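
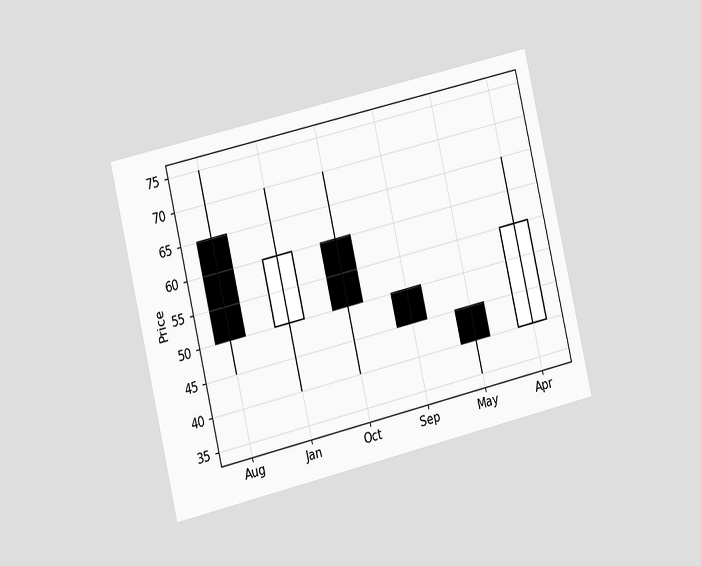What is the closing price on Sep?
45

The chart is tilted about 13° counter-clockwise and viewed at a slight angle. The Sep candle closes at 45.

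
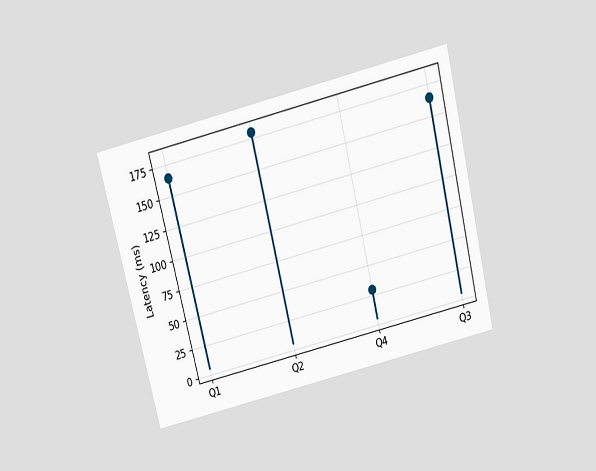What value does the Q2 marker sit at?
180ms

The chart is tilted about 14° counter-clockwise and viewed slightly from above. The Q2 marker sits at 180ms.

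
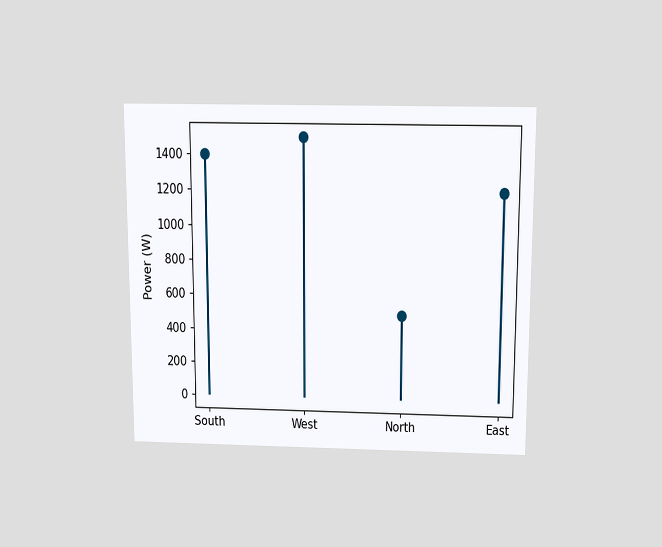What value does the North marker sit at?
500W

The chart is viewed slightly from above. The North marker sits at 500W.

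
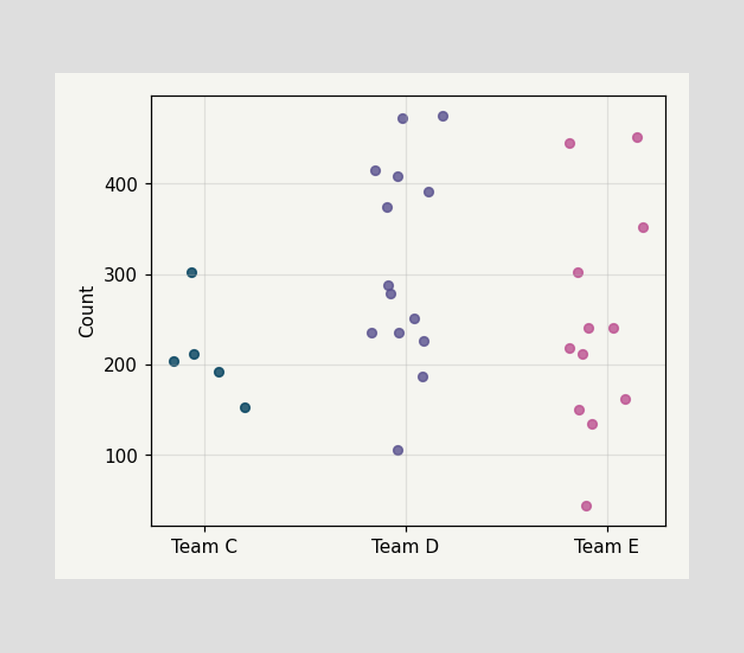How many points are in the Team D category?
14

Counting the markers in the Team D column gives 14.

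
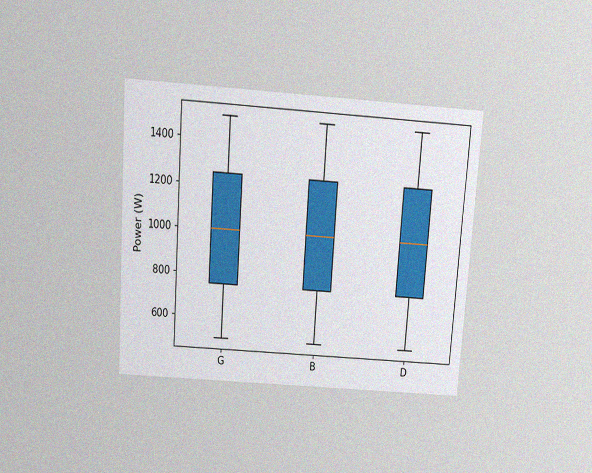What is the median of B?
1000W

The chart is tilted about 4° clockwise and viewed slightly from above, with some photo noise. The median line in the B box sits at 1000W.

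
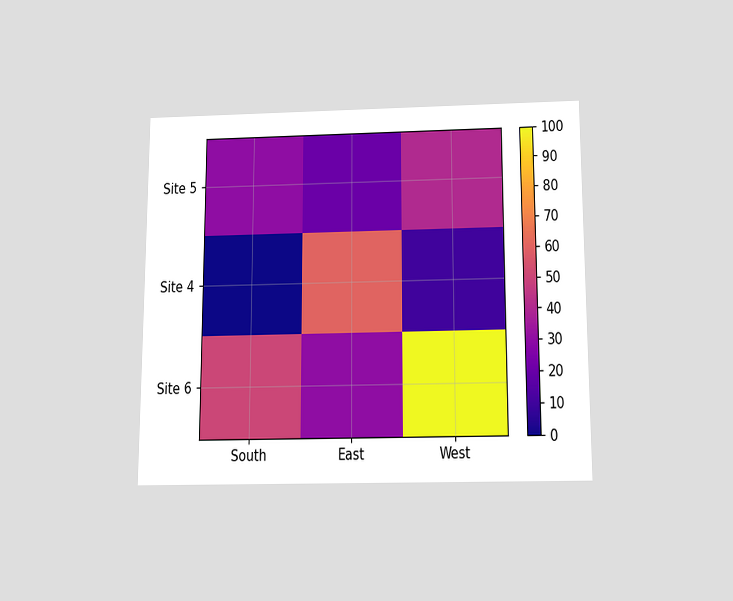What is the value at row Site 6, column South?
50

The chart is viewed slightly from below. Matching cell (Site 6, South) against the colorbar gives 50.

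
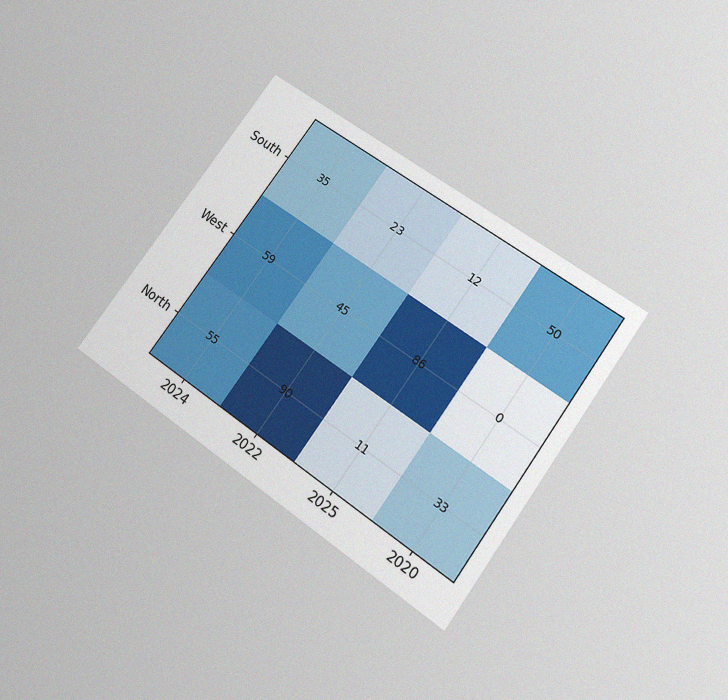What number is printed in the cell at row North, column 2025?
11

The chart is tilted about 35° clockwise and viewed slightly from below, with some photo noise. The (North, 2025) cell reads 11.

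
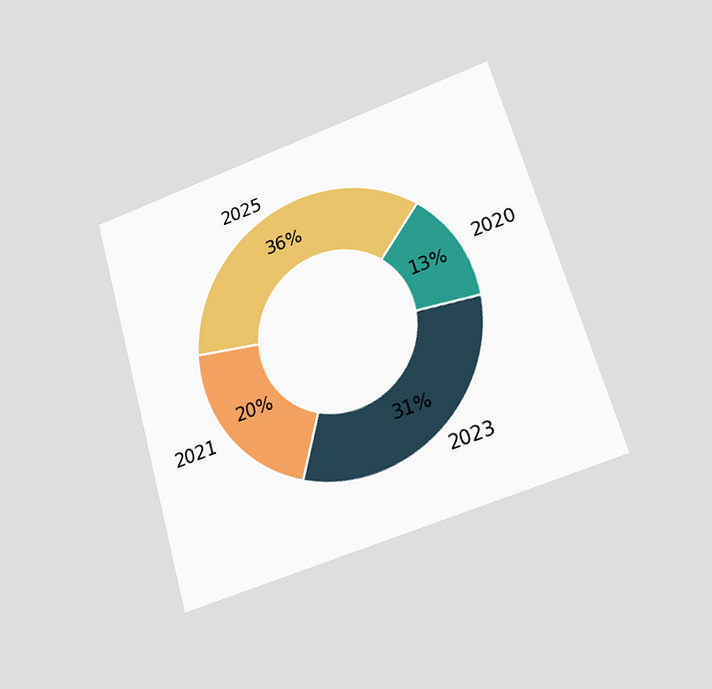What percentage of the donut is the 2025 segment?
36%

The chart is tilted about 16° counter-clockwise and viewed at a slight angle. The 2025 segment takes up 36% of the ring.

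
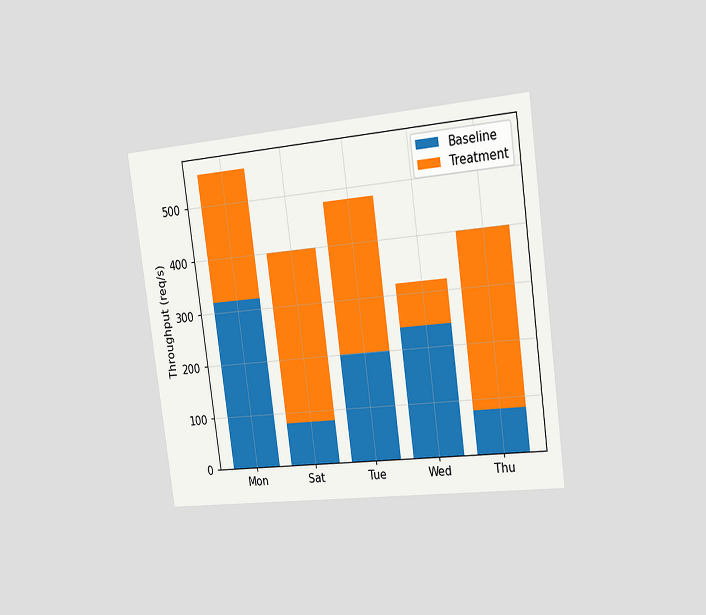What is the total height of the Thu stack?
The chart is tilted about 8° counter-clockwise and viewed slightly from the right. The Thu stack's top reaches 400req/s on the y-axis.

400req/s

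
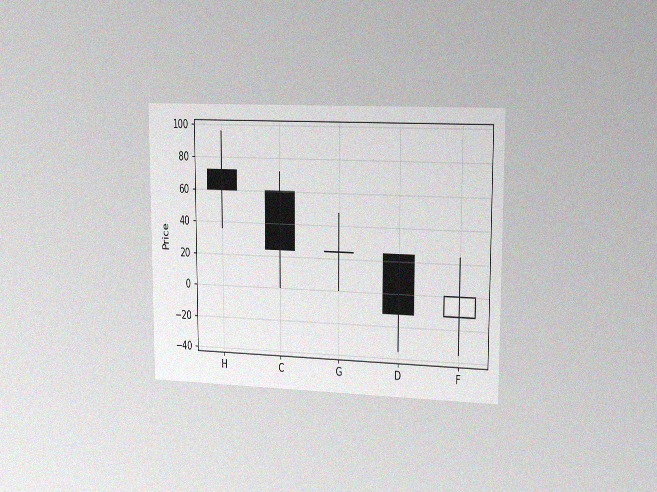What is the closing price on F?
0

The chart is viewed slightly from the right, with some photo noise. The F candle closes at 0.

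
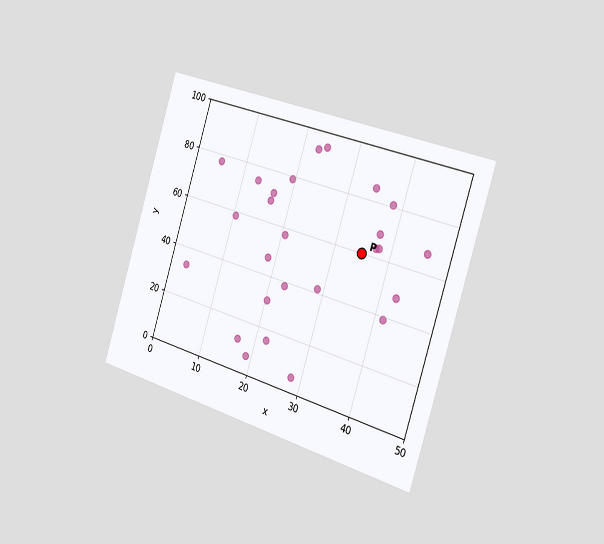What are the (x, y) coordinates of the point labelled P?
(35, 60)

The chart is tilted about 17° clockwise and viewed slightly from the right. Following the gridlines from P to each axis, P sits at (35, 60).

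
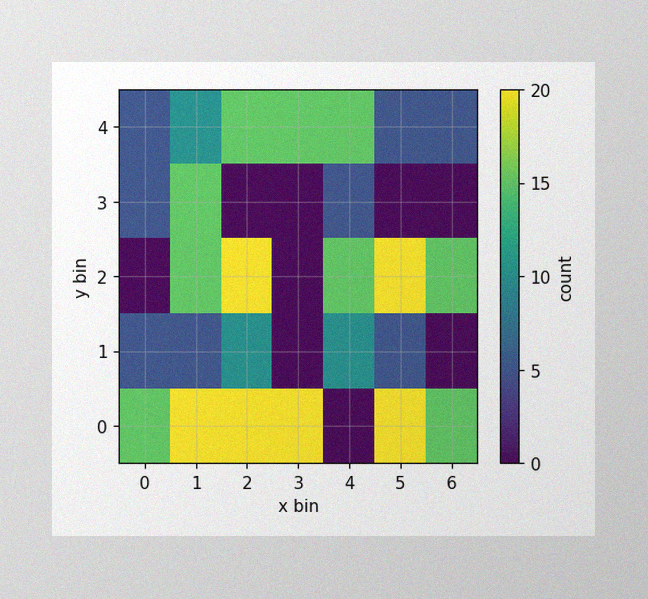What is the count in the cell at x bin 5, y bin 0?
The image has some photo noise and uneven lighting. Matching the cell (5, 0) against the colorbar gives 20.

20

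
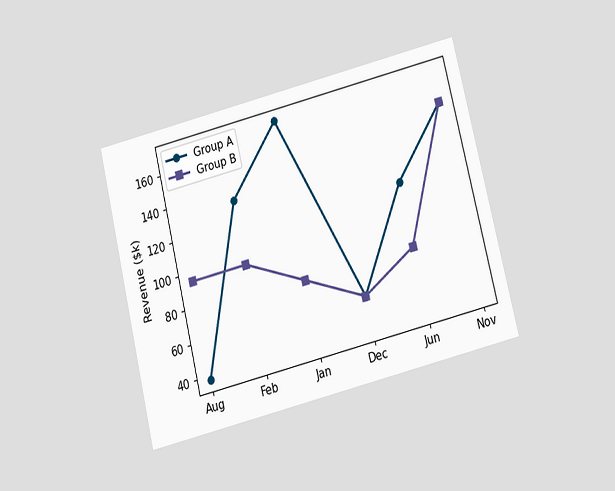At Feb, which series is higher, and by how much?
The chart is tilted about 14° counter-clockwise and viewed slightly from below. At Feb, Group A sits above the other line by $38k.

Group A, by $38k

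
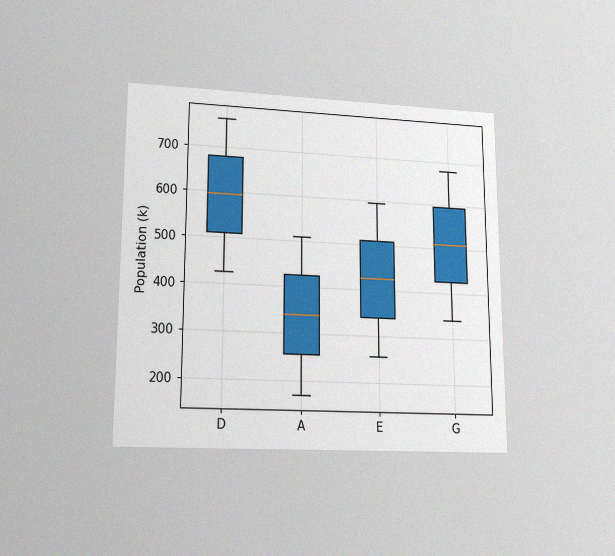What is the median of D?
The chart is viewed at a slight angle, with some photo noise. The median line in the D box sits at 595k.

595k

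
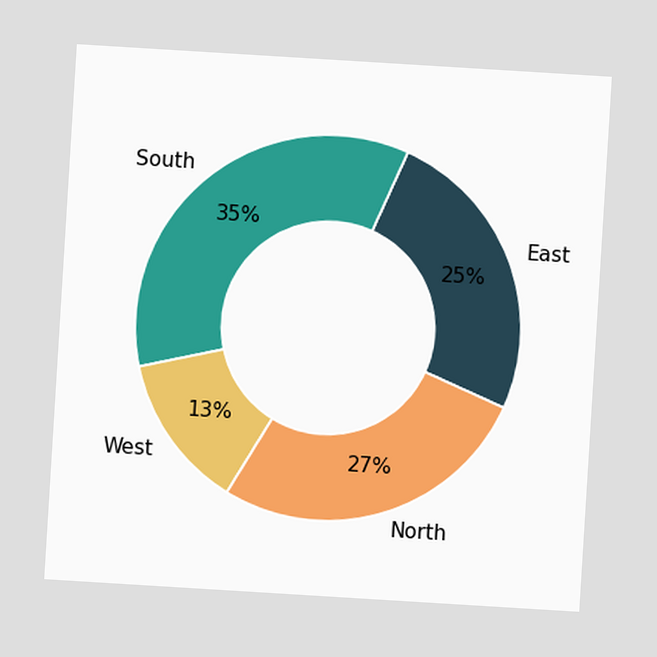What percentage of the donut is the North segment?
The chart is tilted about 3° clockwise. The North segment takes up 27% of the ring.

27%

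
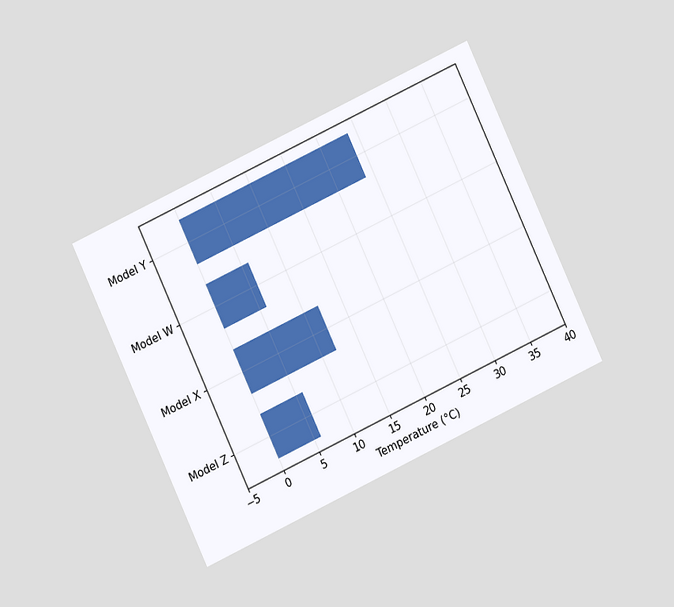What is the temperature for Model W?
The chart is tilted about 25° counter-clockwise and viewed at a slight angle. Reading along the chart's x-axis, the Model W bar reaches 6°C.

6°C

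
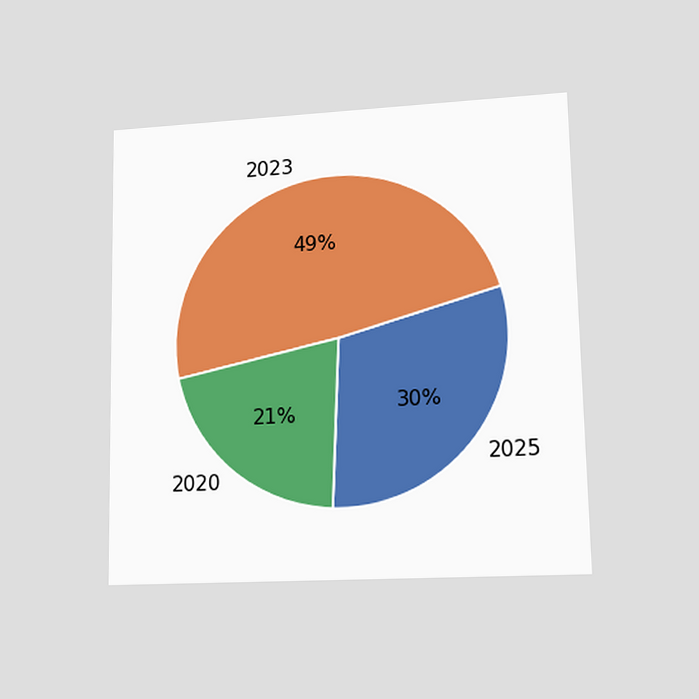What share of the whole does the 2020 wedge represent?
21%

The chart is viewed at a slight angle. The 2020 slice takes up 21% of the pie.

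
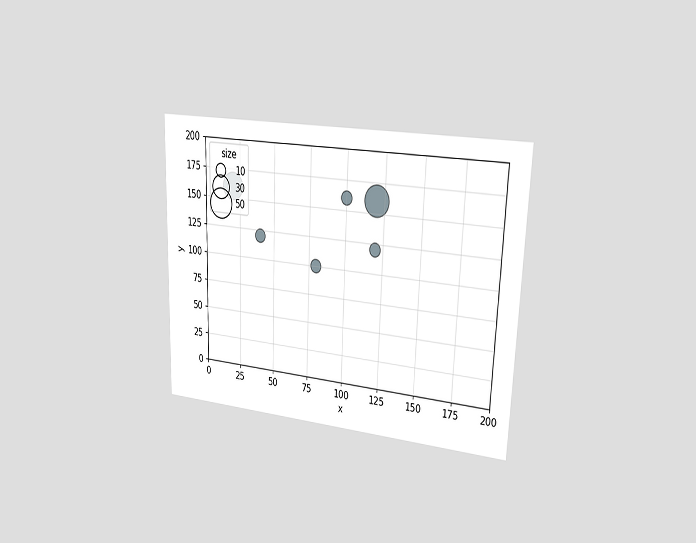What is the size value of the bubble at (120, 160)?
50

The chart is tilted about 2° clockwise and viewed slightly from the right. Matching the bubble at (120, 160) against the size legend gives 50.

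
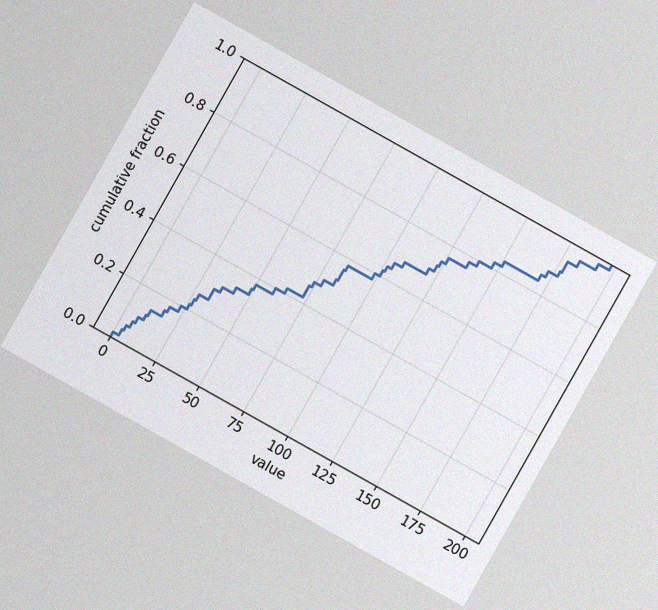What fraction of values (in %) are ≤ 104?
66%

The chart is tilted about 29° clockwise, with some photo noise. At x=104 the ECDF step is at 66%.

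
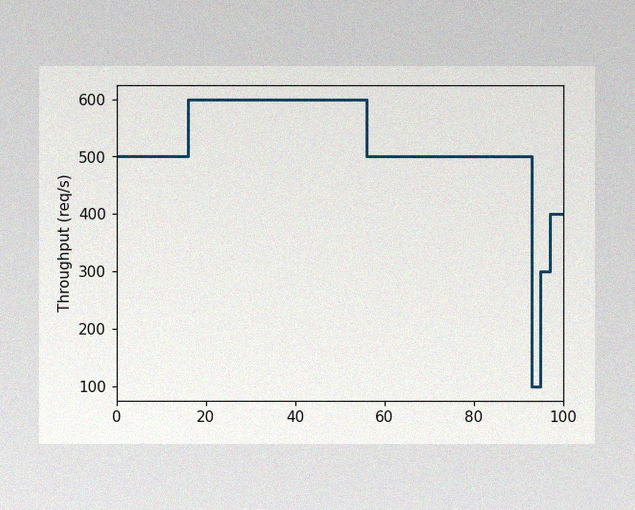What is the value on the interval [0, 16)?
The image has some photo noise and uneven lighting. On [0, 16) the step sits at 500req/s.

500req/s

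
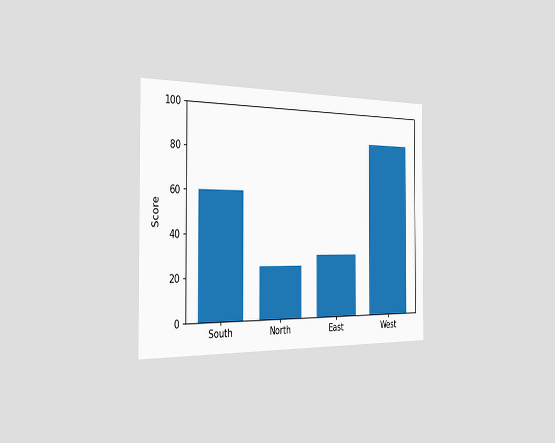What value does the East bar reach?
30

The chart is viewed slightly from the left. Reading along the chart's y-axis, the East bar reaches 30.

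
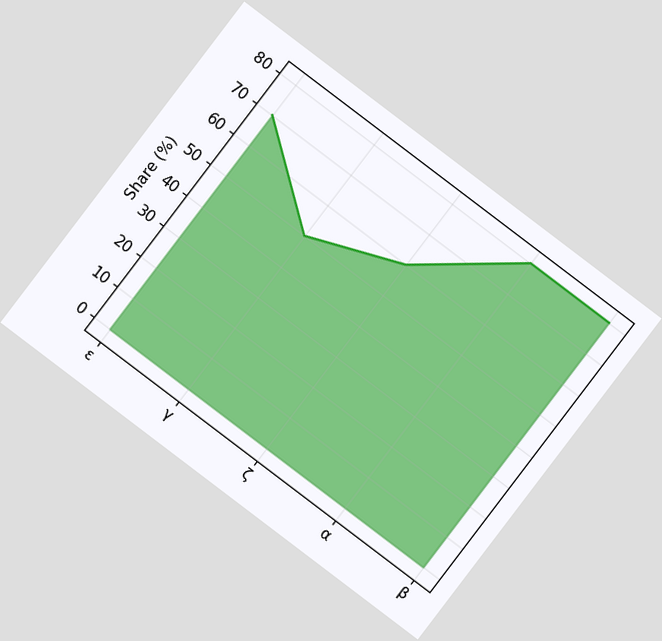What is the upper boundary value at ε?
The chart is tilted about 37° clockwise. At ε the upper boundary is at 70%.

70%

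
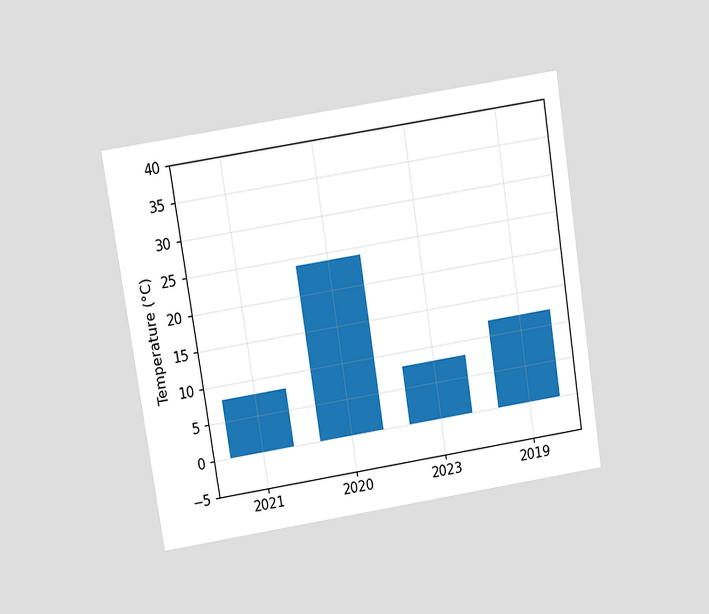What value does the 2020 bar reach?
The chart is tilted about 9° counter-clockwise and viewed at a slight angle. Reading along the chart's y-axis, the 2020 bar reaches 24°C.

24°C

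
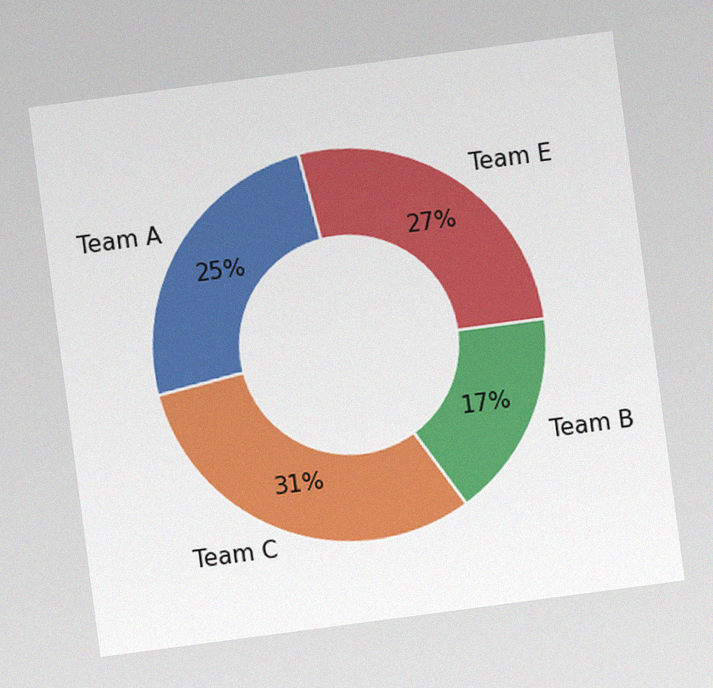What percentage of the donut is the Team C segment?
The chart is tilted about 7° counter-clockwise, with some photo noise. The Team C segment takes up 31% of the ring.

31%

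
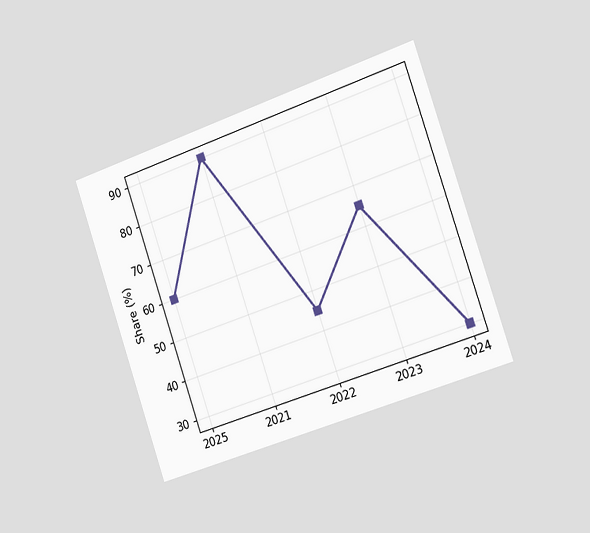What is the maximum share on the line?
90%

The chart is tilted about 19° counter-clockwise and viewed slightly from the right. The highest point is at 2021, and reading across to the y-axis gives 90%.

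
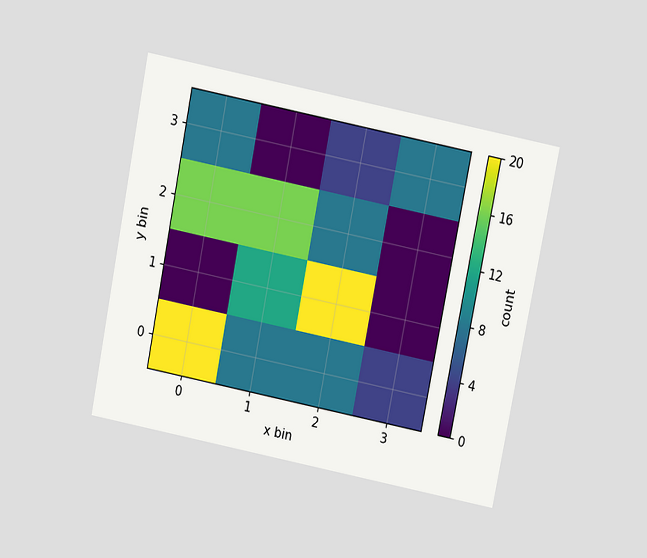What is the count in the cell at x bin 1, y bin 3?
The chart is tilted about 11° clockwise and viewed slightly from above. Matching the cell (1, 3) against the colorbar gives 0.

0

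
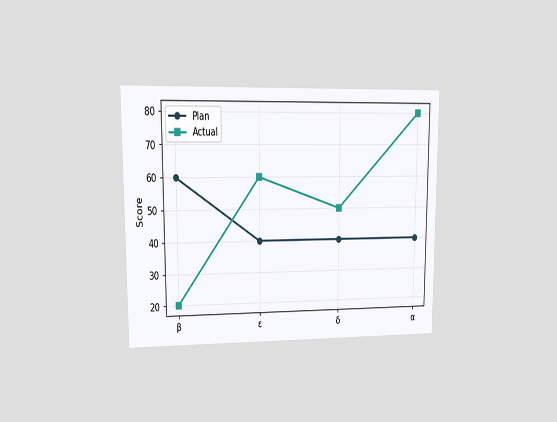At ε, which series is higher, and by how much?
The chart is viewed at a slight angle. At ε, Actual sits above the other line by 20.

Actual, by 20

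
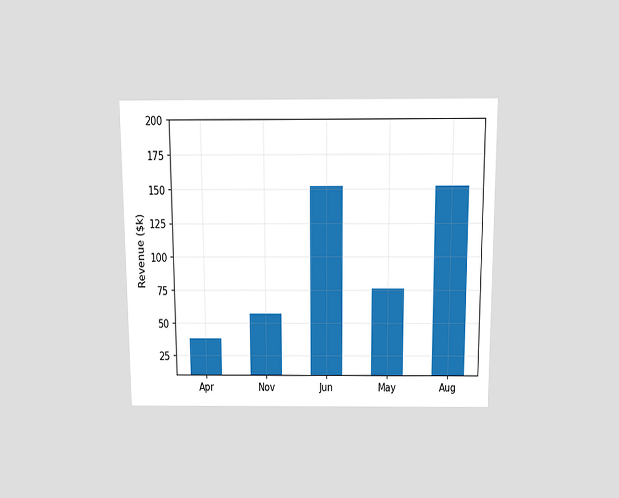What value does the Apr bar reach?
The chart is viewed slightly from above. Reading along the chart's y-axis, the Apr bar reaches $38k.

$38k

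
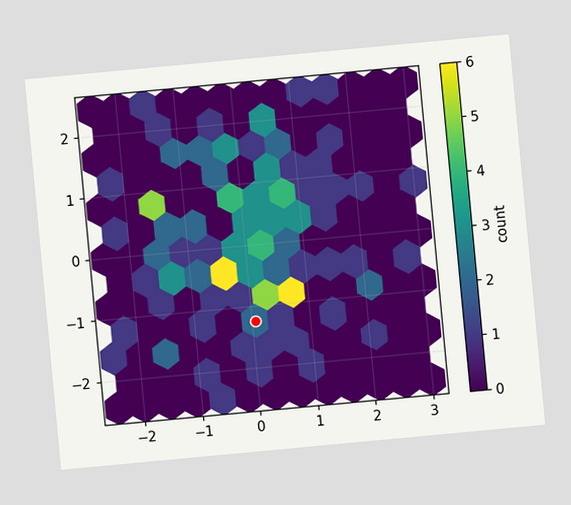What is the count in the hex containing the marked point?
The chart is tilted about 5° counter-clockwise. The marked hex reads 2 on the colorbar.

2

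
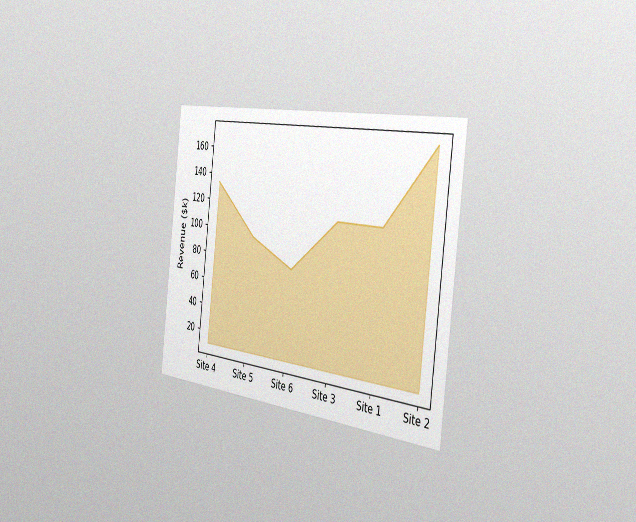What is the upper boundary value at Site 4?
The chart is tilted about 7° clockwise and viewed slightly from the right, with some photo noise. At Site 4 the upper boundary is at $133k.

$133k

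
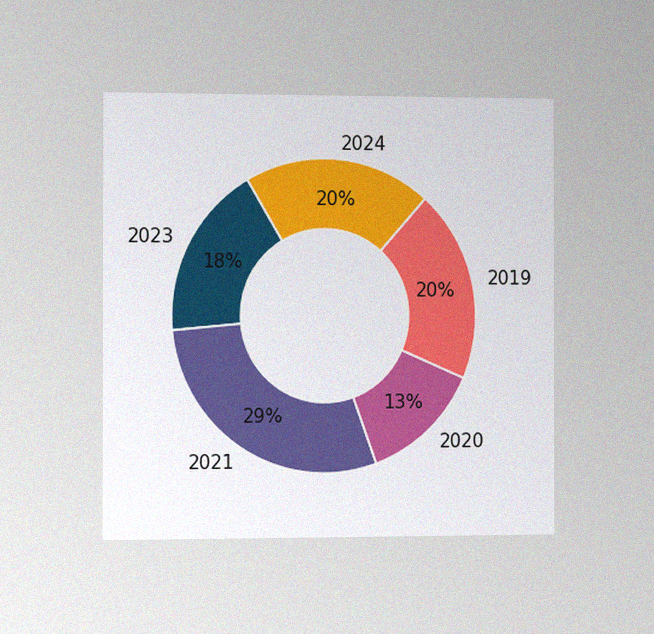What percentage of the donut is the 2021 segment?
29%

The chart is viewed slightly from the left, with some photo noise. The 2021 segment takes up 29% of the ring.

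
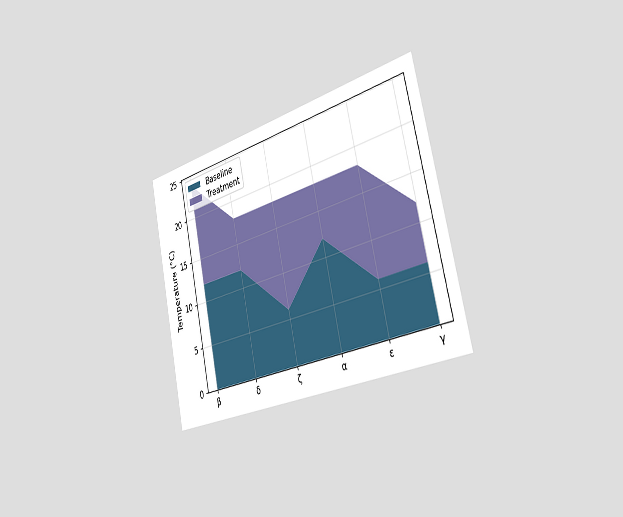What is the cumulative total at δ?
18°C

The chart is tilted about 12° counter-clockwise and viewed slightly from the right. The stacked total at δ reaches 18°C.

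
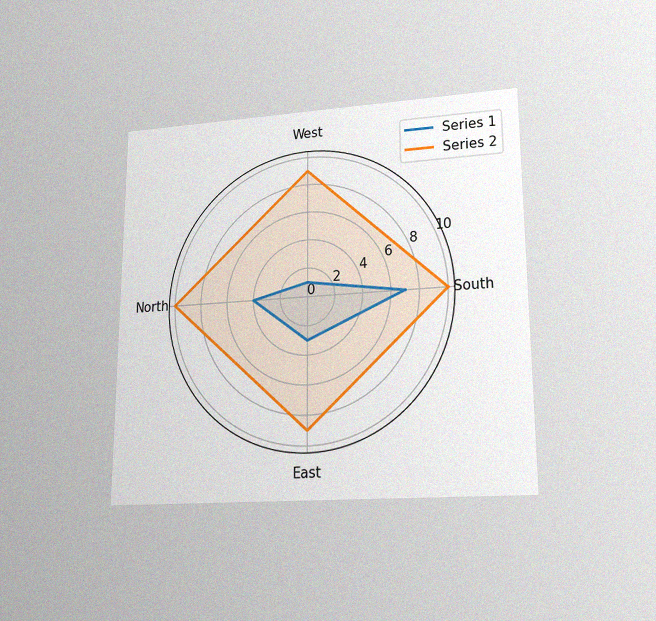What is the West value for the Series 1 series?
1

The chart is viewed at a slight angle, with some photo noise. On the West axis, Series 1 reaches 1.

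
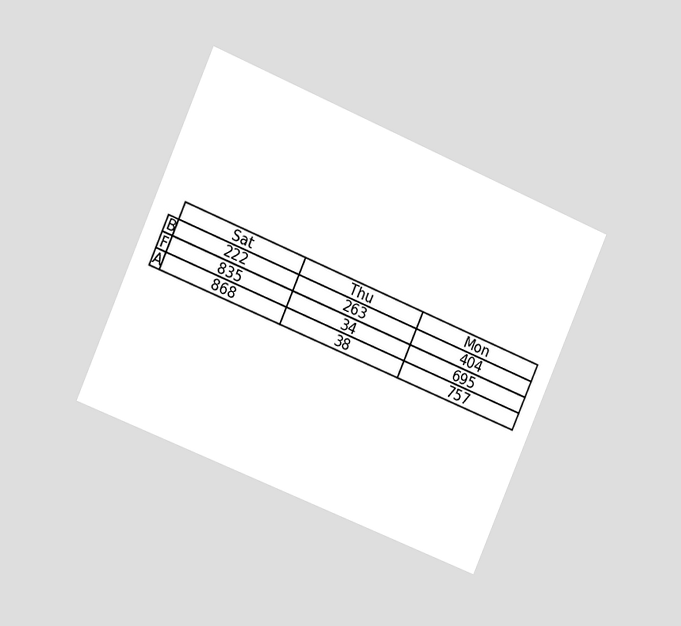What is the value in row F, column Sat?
835

The chart is tilted about 23° clockwise and viewed slightly from the left. The (F, Sat) cell reads 835.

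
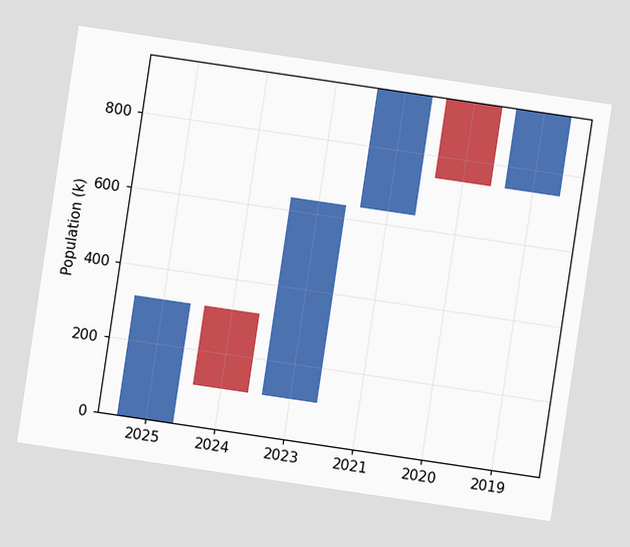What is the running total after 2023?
636k

The chart is tilted about 8° clockwise. After 2023 the running total reaches 636k.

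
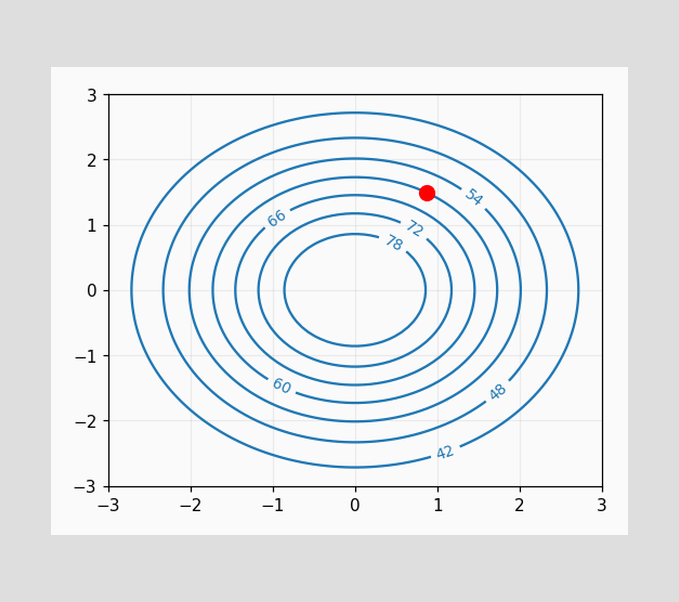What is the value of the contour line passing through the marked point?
The marked point sits on the contour labelled 60.

60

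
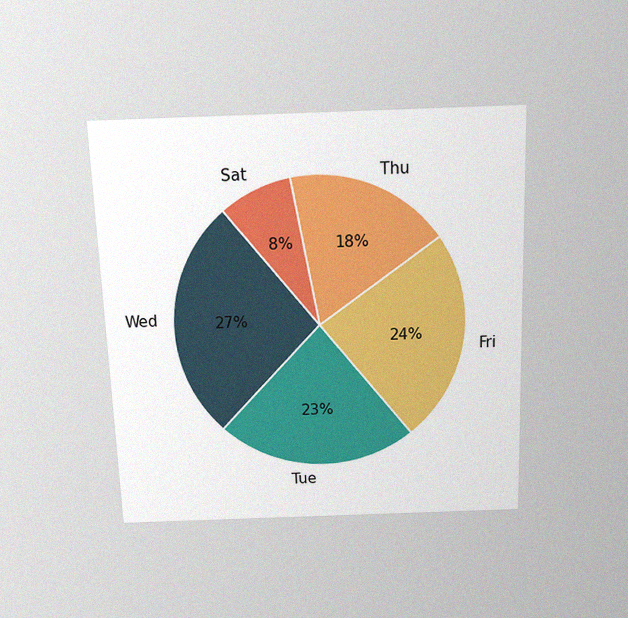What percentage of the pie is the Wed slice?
The chart is tilted about 2° counter-clockwise and viewed slightly from above, with some photo noise. The Wed slice takes up 27% of the pie.

27%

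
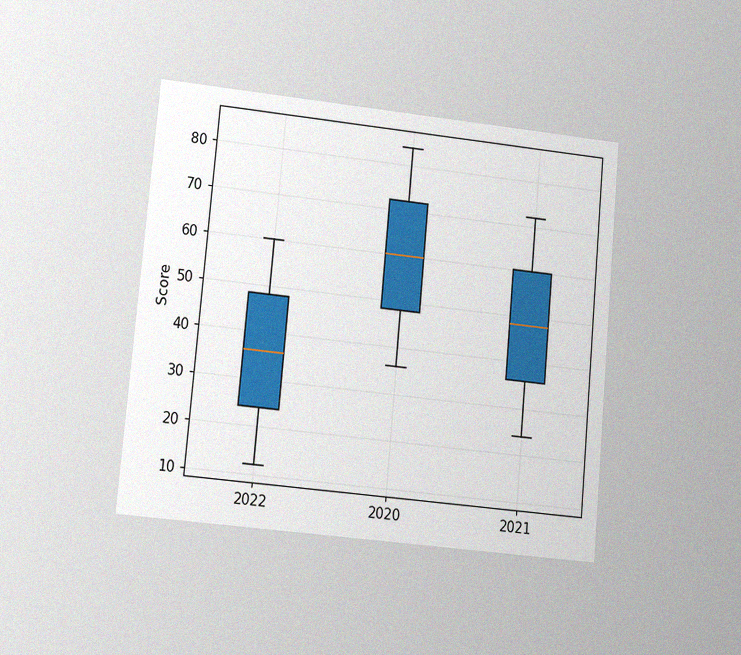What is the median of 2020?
60

The chart is tilted about 5° clockwise and viewed at a slight angle, with some photo noise. The median line in the 2020 box sits at 60.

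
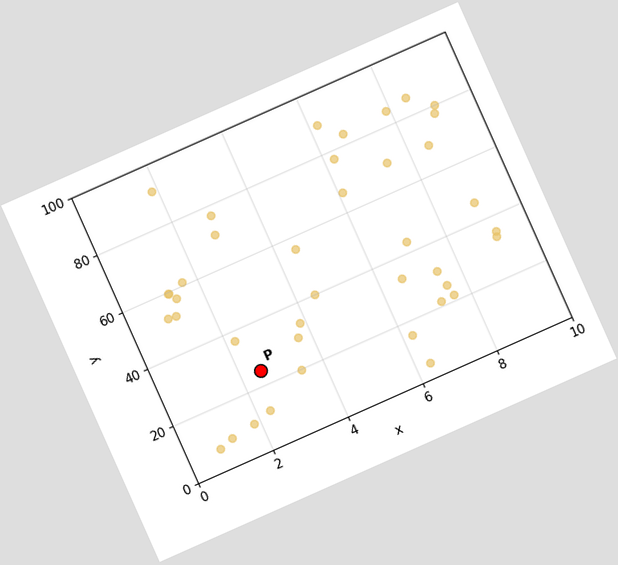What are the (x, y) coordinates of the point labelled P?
(2.5, 25)

The chart is tilted about 24° counter-clockwise. Following the gridlines from P to each axis, P sits at (2.5, 25).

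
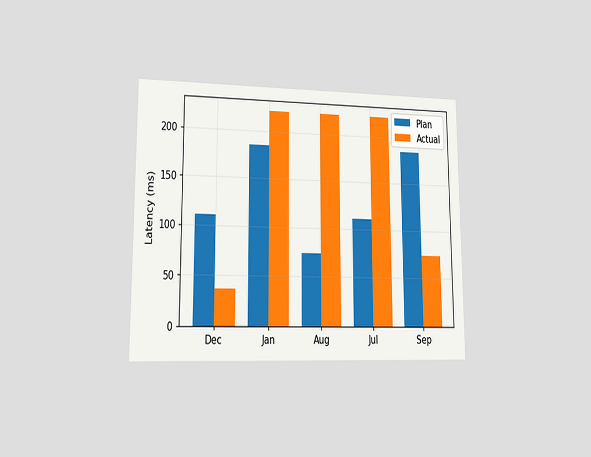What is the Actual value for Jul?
222ms

The chart is viewed at a slight angle. The Actual bar at Jul reaches 222ms on the y-axis.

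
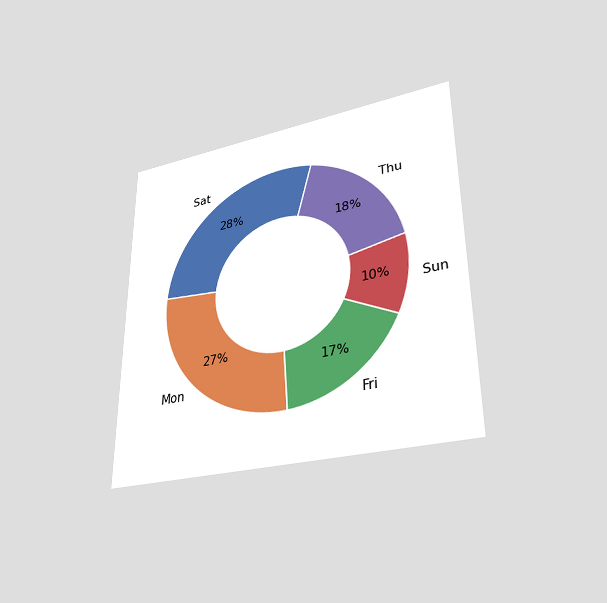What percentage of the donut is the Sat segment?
The chart is viewed slightly from below. The Sat segment takes up 28% of the ring.

28%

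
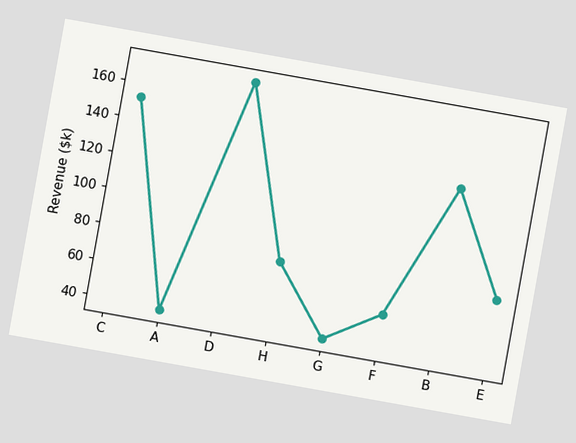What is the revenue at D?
The chart is tilted about 10° clockwise. At D, the line is at $171k.

$171k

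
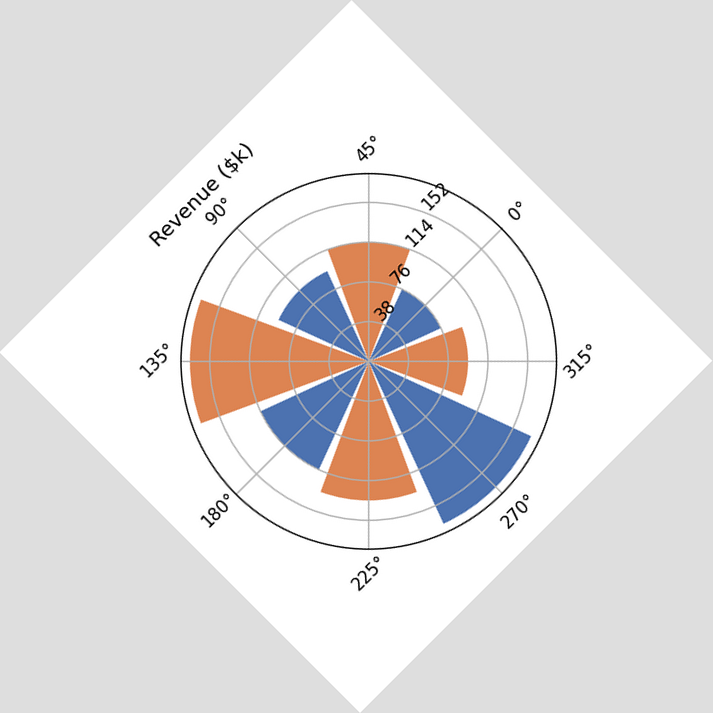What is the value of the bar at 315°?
$95k

The chart is tilted about 45° counter-clockwise. The bar at 315° reaches $95k on the radial axis.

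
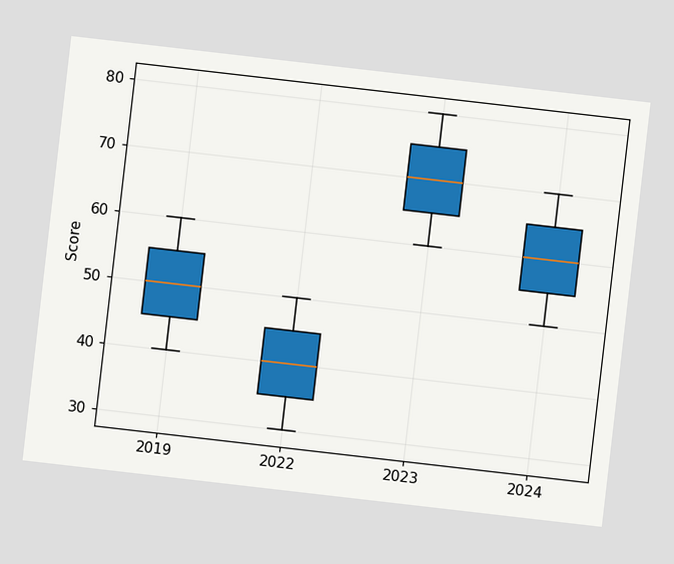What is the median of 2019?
The chart is tilted about 7° clockwise. The median line in the 2019 box sits at 50.

50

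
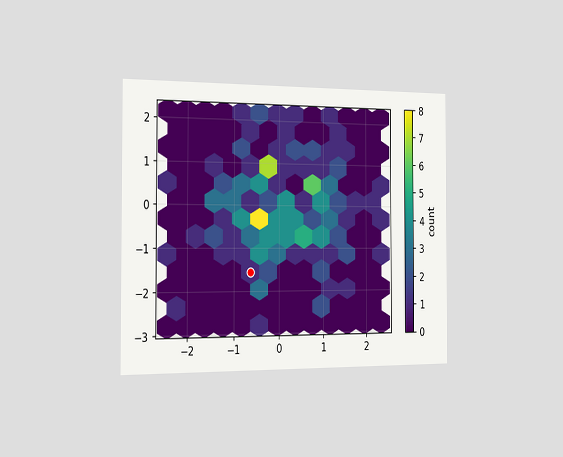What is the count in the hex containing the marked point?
The chart is viewed slightly from the left. The marked hex reads 1 on the colorbar.

1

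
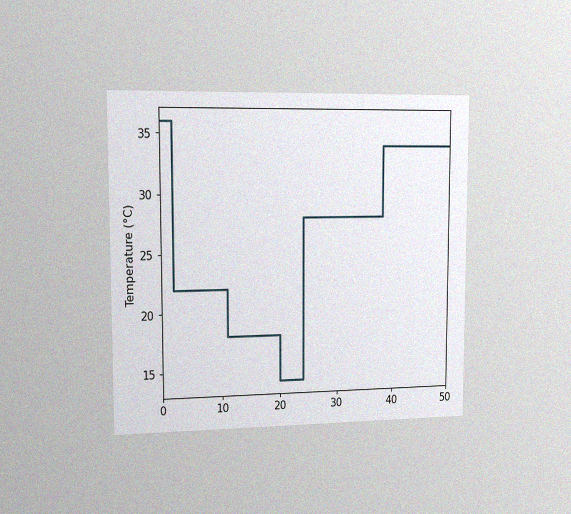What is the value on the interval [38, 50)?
The chart is viewed slightly from the left, with some photo noise. On [38, 50) the step sits at 34°C.

34°C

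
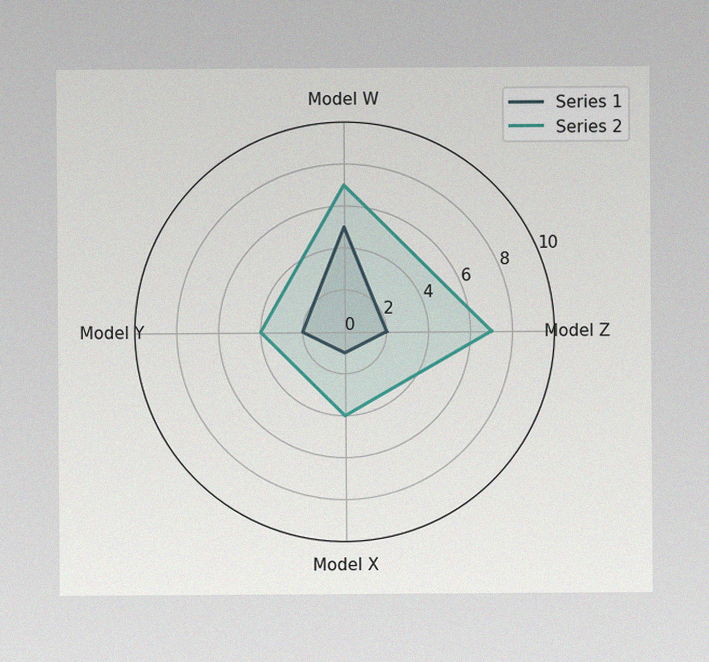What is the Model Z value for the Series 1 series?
2

The image has some photo noise and uneven lighting. On the Model Z axis, Series 1 reaches 2.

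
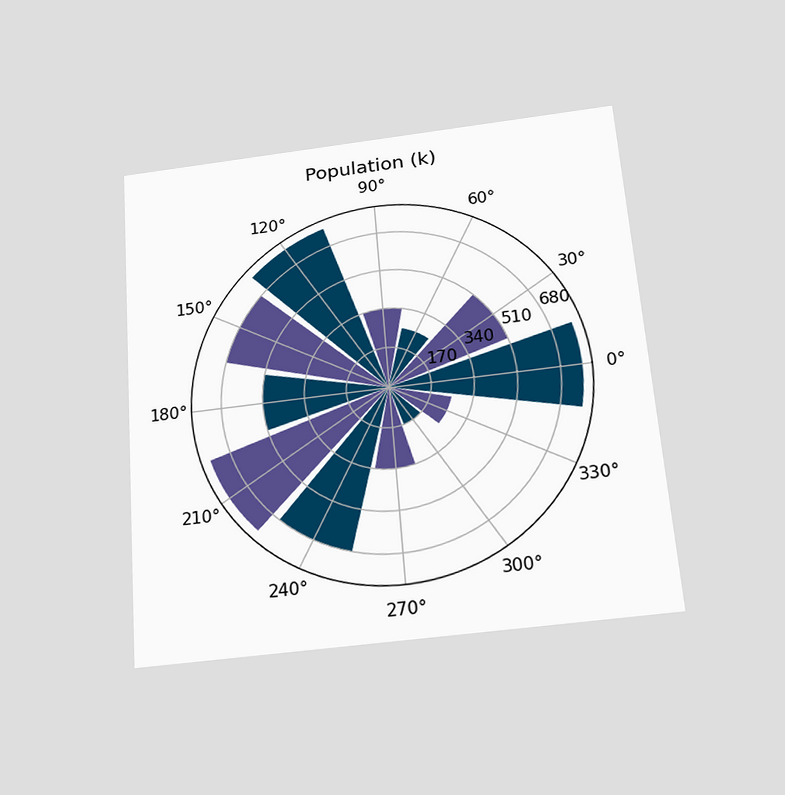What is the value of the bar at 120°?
765k

The chart is tilted about 4° counter-clockwise and viewed slightly from below. The bar at 120° reaches 765k on the radial axis.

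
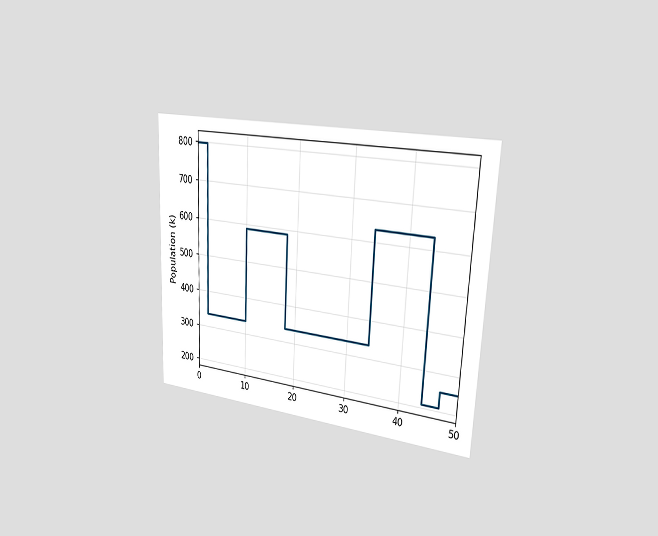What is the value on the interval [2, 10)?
336k

The chart is tilted about 3° clockwise and viewed slightly from the right. On [2, 10) the step sits at 336k.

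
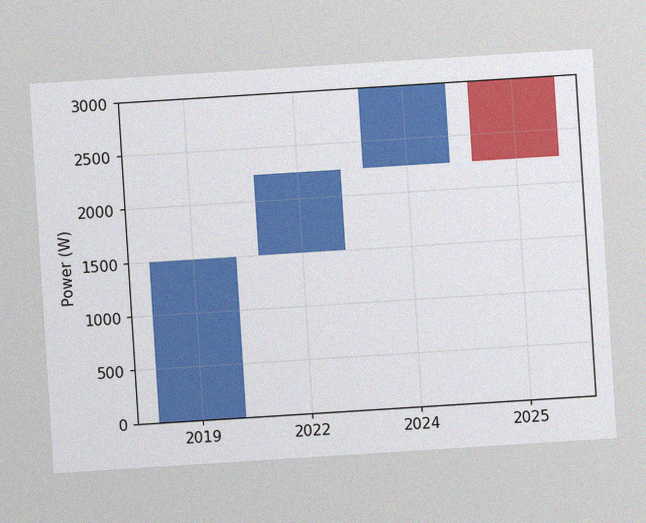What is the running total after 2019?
The chart is tilted about 4° counter-clockwise, with some photo noise. After 2019 the running total reaches 1500W.

1500W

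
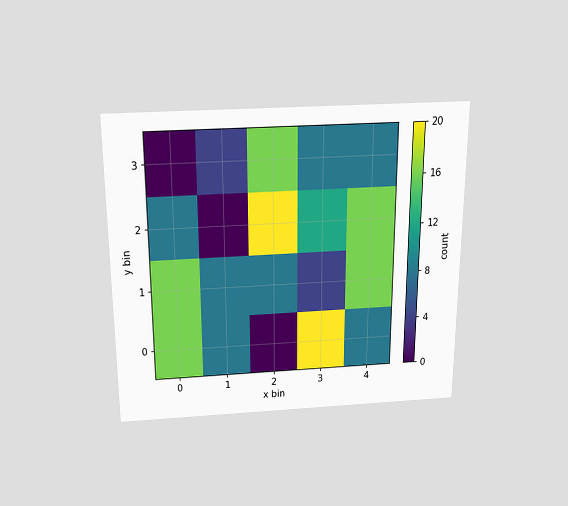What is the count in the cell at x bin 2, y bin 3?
16

The chart is viewed slightly from above. Matching the cell (2, 3) against the colorbar gives 16.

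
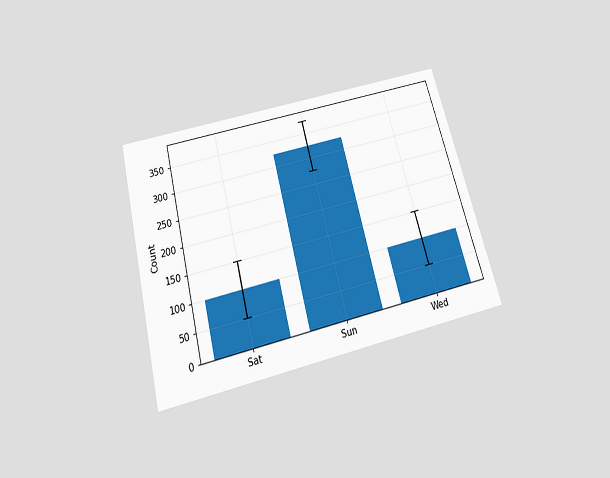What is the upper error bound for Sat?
150

The chart is tilted about 15° counter-clockwise and viewed slightly from below. The Sat bar's upper whisker reaches 150.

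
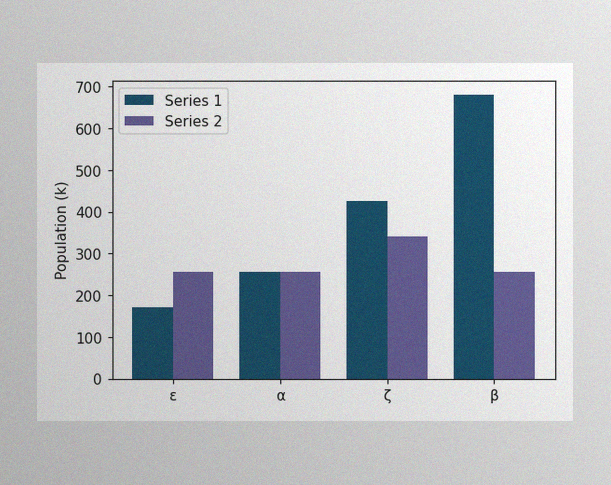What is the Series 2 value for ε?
The image has some photo noise and uneven lighting. The Series 2 bar at ε reaches 255k on the y-axis.

255k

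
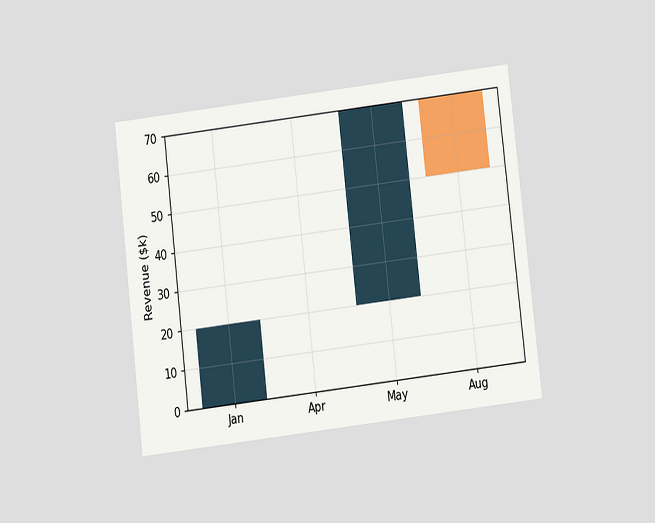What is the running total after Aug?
The chart is tilted about 7° counter-clockwise and viewed at a slight angle. After Aug the running total reaches $50k.

$50k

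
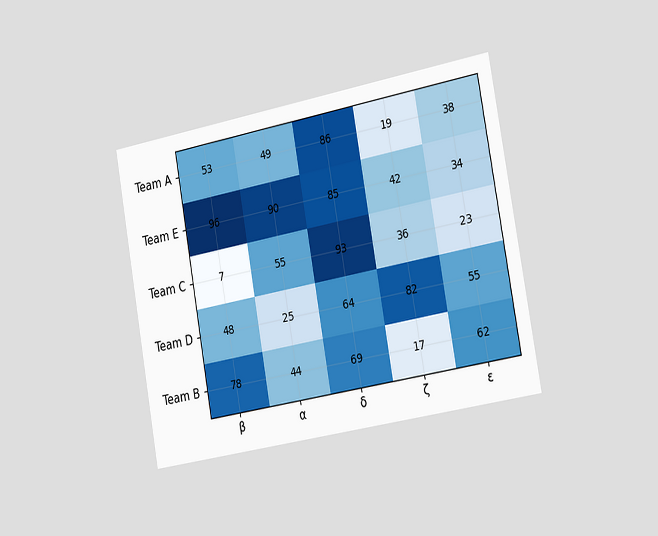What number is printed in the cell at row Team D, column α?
25

The chart is tilted about 10° counter-clockwise and viewed slightly from the right. The (Team D, α) cell reads 25.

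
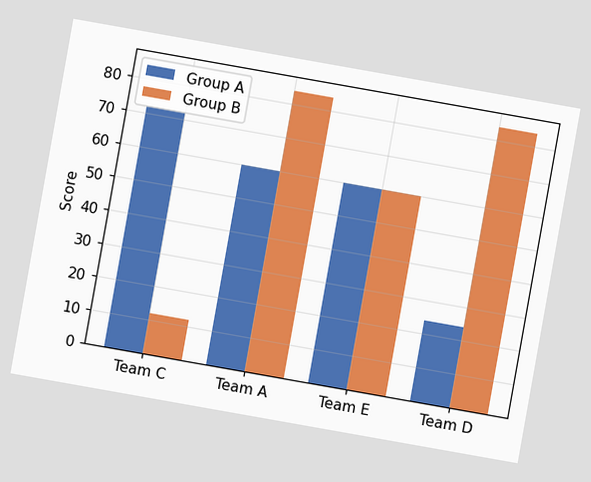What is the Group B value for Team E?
60

The chart is tilted about 10° clockwise. The Group B bar at Team E reaches 60 on the y-axis.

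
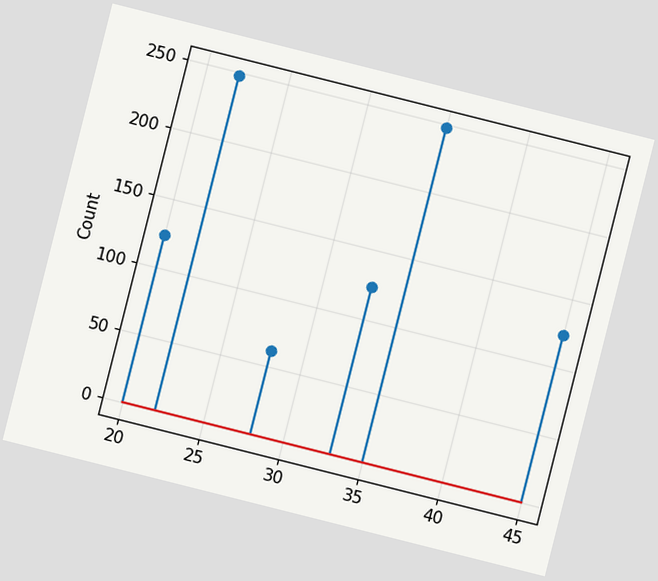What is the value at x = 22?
The chart is tilted about 14° clockwise. The stem at x=22 reaches 248.

248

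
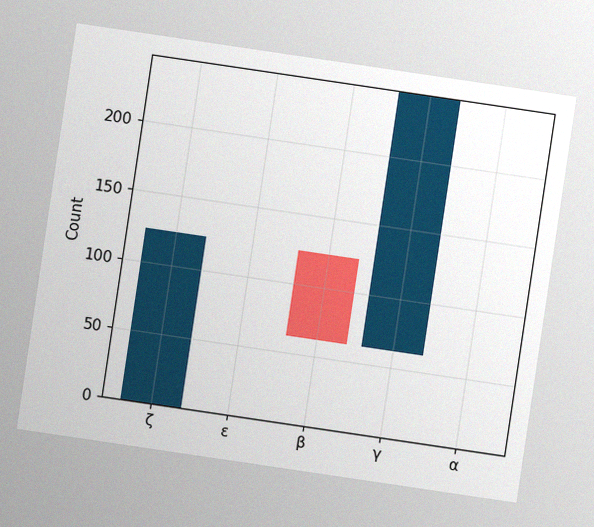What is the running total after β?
62

The chart is tilted about 8° clockwise, with some photo noise. After β the running total reaches 62.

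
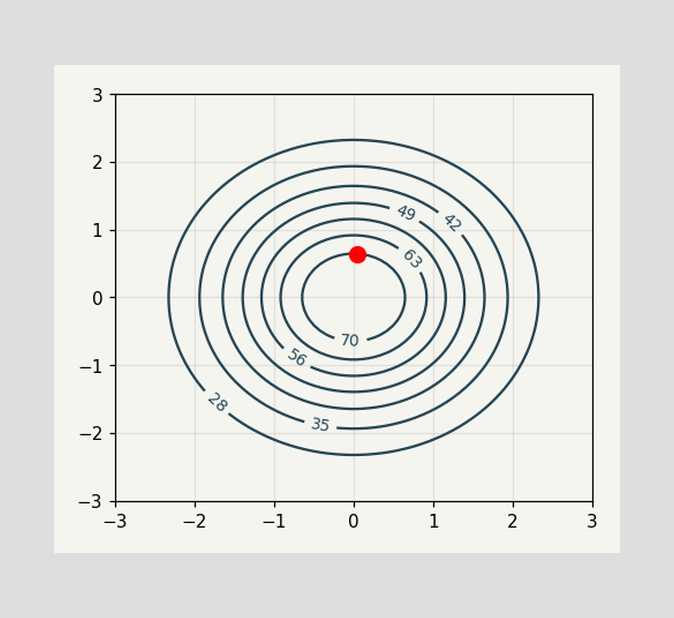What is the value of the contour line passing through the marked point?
The marked point sits on the contour labelled 70.

70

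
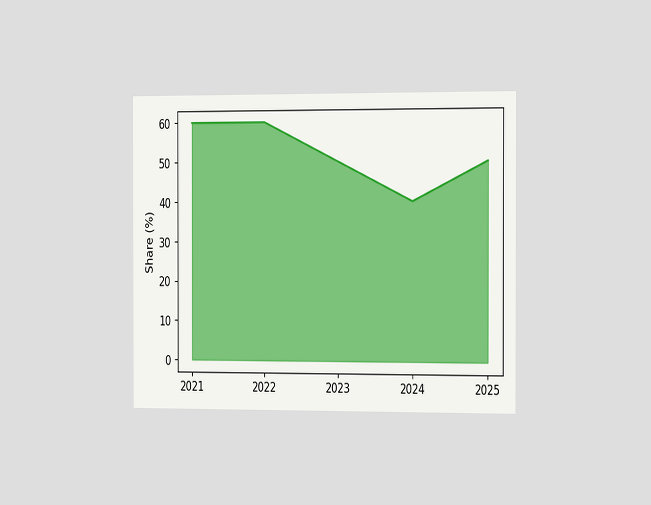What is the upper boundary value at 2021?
The chart is viewed slightly from the right. At 2021 the upper boundary is at 60%.

60%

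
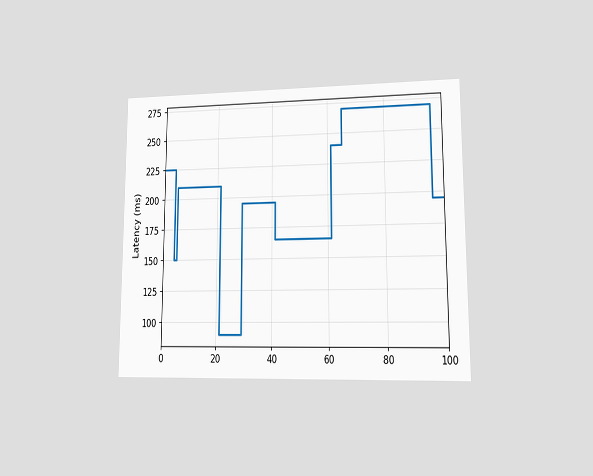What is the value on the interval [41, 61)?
165ms

The chart is viewed at a slight angle. On [41, 61) the step sits at 165ms.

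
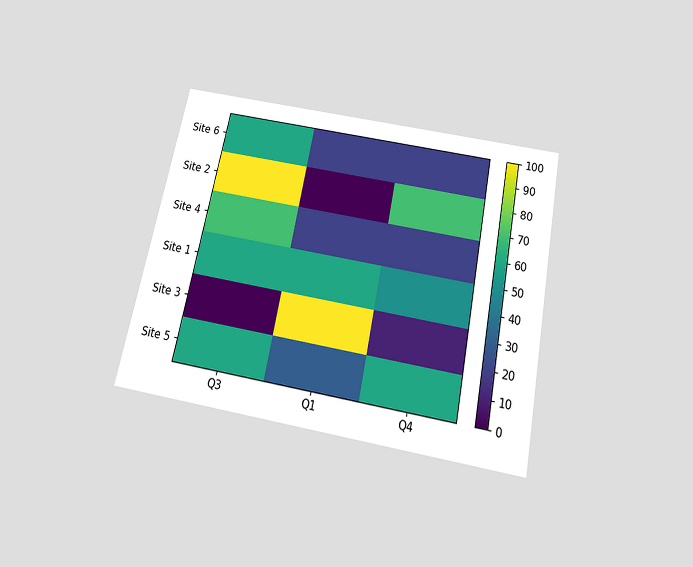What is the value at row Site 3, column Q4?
The chart is tilted about 11° clockwise and viewed slightly from below. Matching cell (Site 3, Q4) against the colorbar gives 10.

10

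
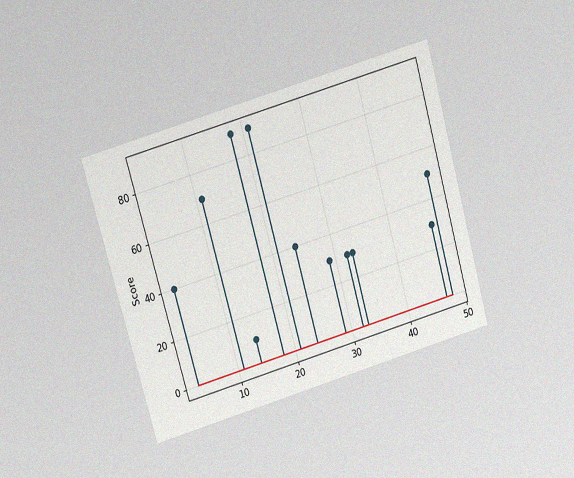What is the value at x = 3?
40

The chart is tilted about 16° counter-clockwise and viewed at a slight angle, with some photo noise. The stem at x=3 reaches 40.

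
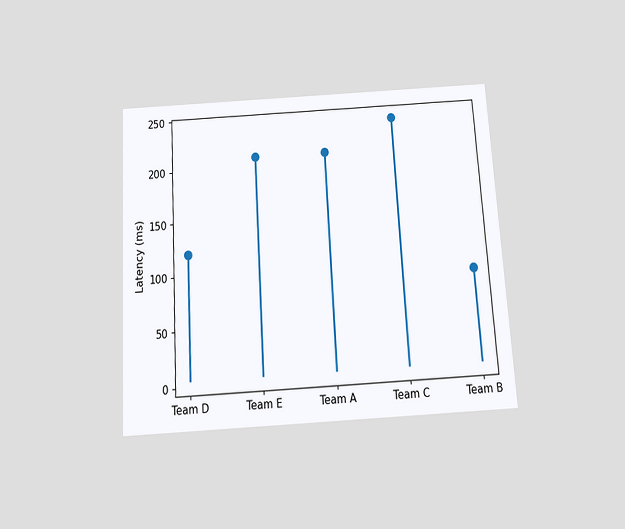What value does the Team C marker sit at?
240ms

The chart is tilted about 3° counter-clockwise and viewed slightly from below. The Team C marker sits at 240ms.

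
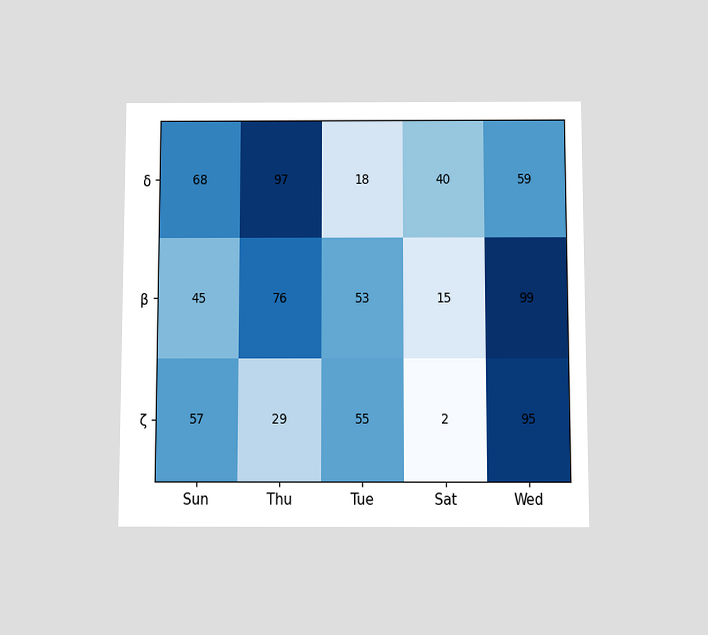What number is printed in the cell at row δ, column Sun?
68

The chart is viewed slightly from below. The (δ, Sun) cell reads 68.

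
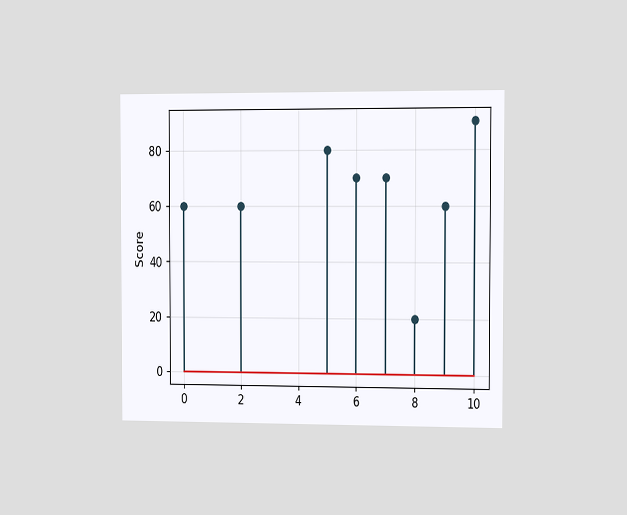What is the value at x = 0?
The chart is viewed slightly from the right. The stem at x=0 reaches 60.

60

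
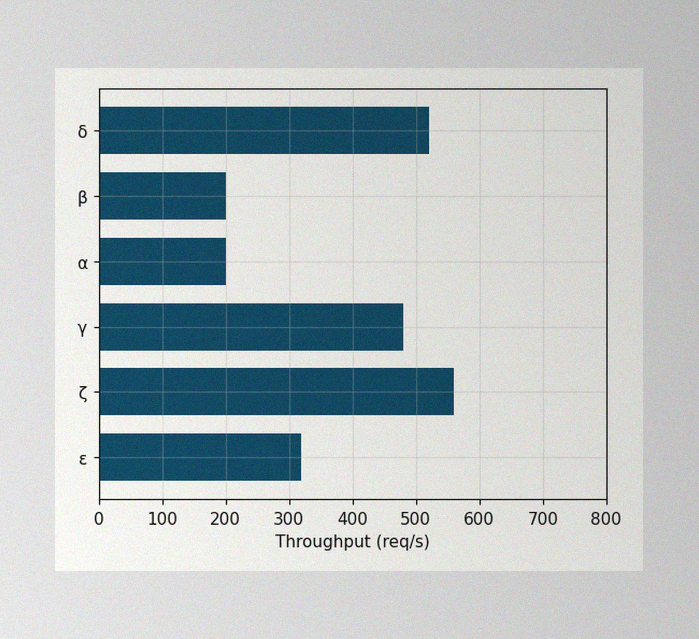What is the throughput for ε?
The image has some photo noise and uneven lighting. Reading along the chart's x-axis, the ε bar reaches 320req/s.

320req/s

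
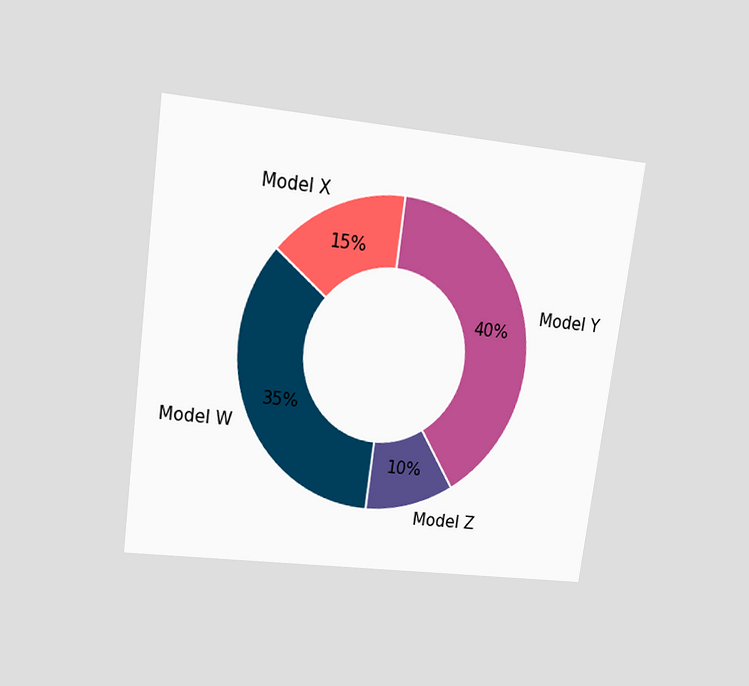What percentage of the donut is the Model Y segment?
40%

The chart is tilted about 8° clockwise and viewed at a slight angle. The Model Y segment takes up 40% of the ring.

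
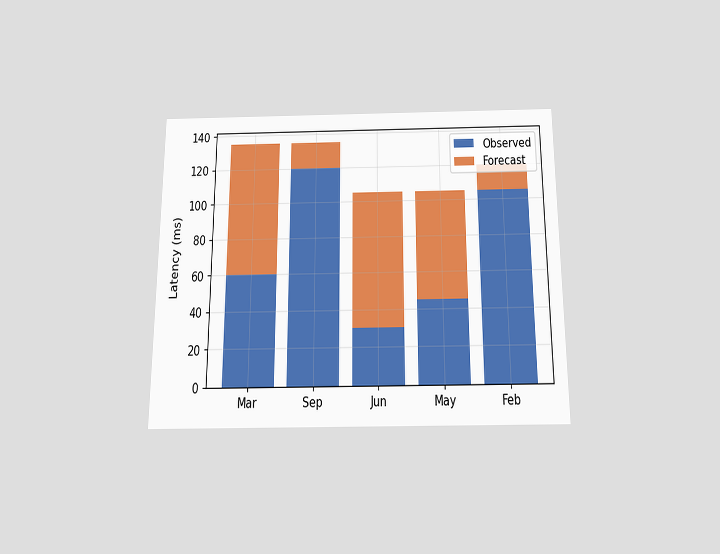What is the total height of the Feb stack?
120ms

The chart is viewed slightly from below. The Feb stack's top reaches 120ms on the y-axis.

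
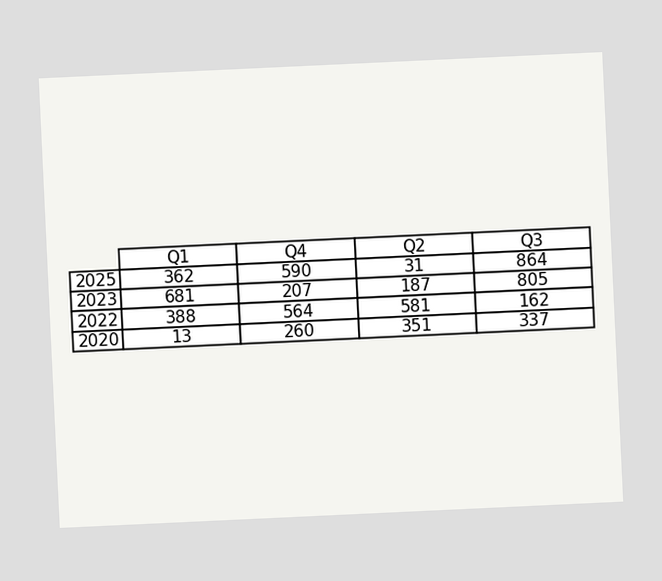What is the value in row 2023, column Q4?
The chart is tilted about 3° counter-clockwise. The (2023, Q4) cell reads 207.

207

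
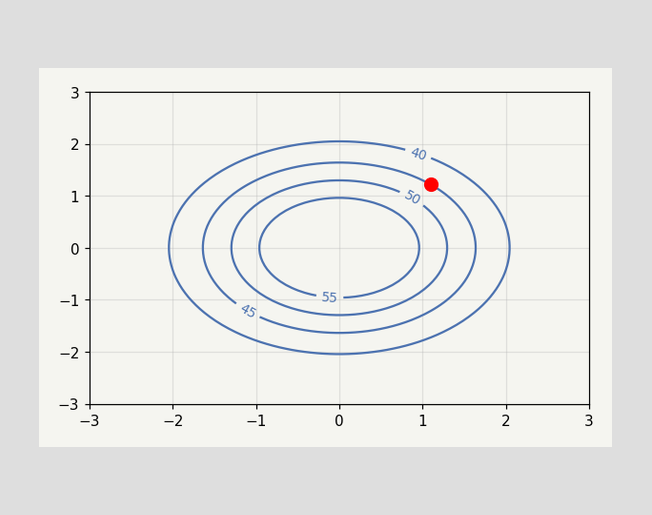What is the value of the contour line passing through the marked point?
45

The marked point sits on the contour labelled 45.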